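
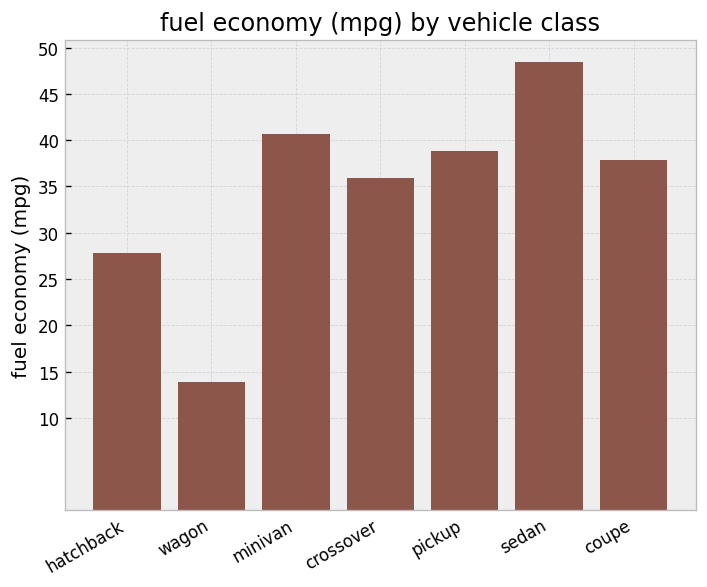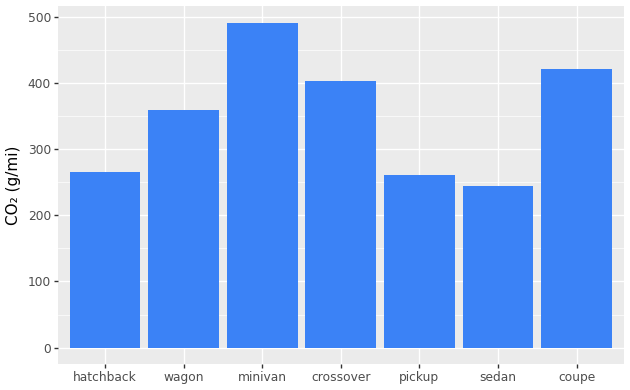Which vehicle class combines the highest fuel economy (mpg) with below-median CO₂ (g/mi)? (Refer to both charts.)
Chart 2 median CO₂ (g/mi) ≈ 350; below-median vehicle classes: hatchback, pickup, sedan. Among those, sedan has the highest fuel economy (mpg) (≈ 50).

sedan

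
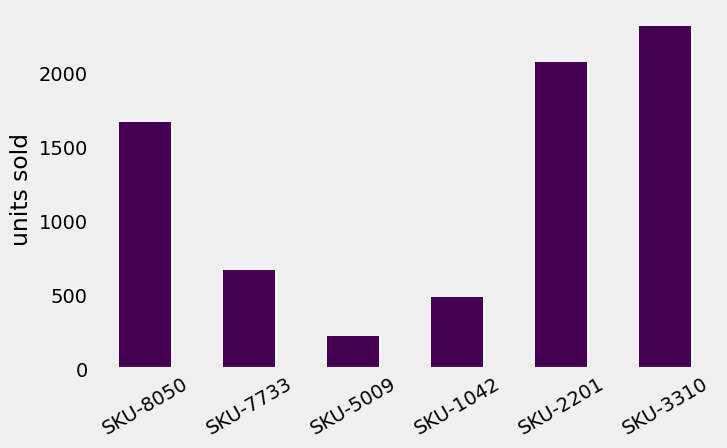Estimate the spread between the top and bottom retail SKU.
Max SKU-3310 ≈ 2400, min SKU-5009 ≈ 200; range ≈ 2200.

≈ 2200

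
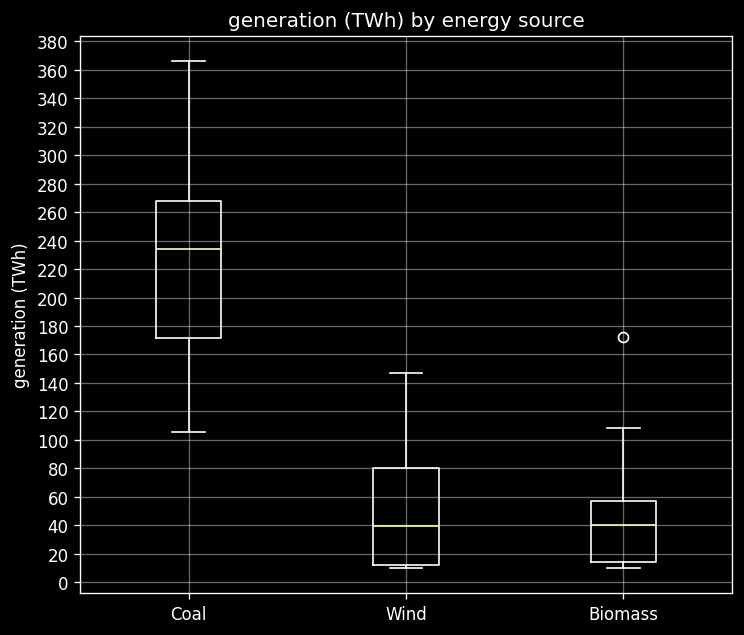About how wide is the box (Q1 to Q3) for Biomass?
Q3 ≈ 60, Q1 ≈ 20; IQR ≈ 40.

≈ 40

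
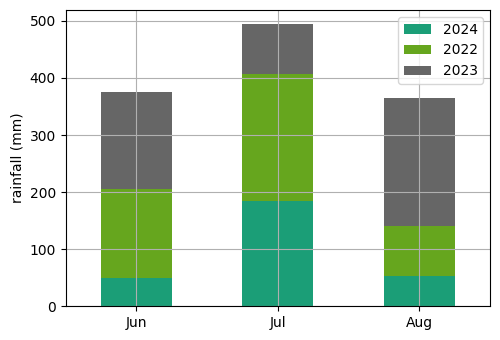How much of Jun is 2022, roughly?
2022 top ≈ 200, bottom ≈ 50; segment ≈ 150.

≈ 150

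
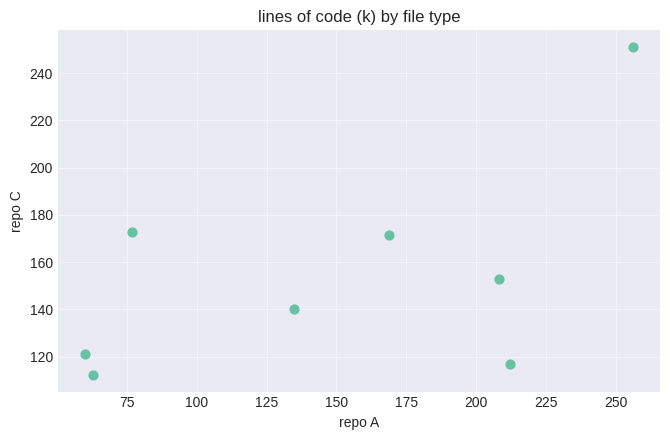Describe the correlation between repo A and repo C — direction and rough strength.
positive, moderate

Points are positively correlated; moderate (|r| ≈ 0.6).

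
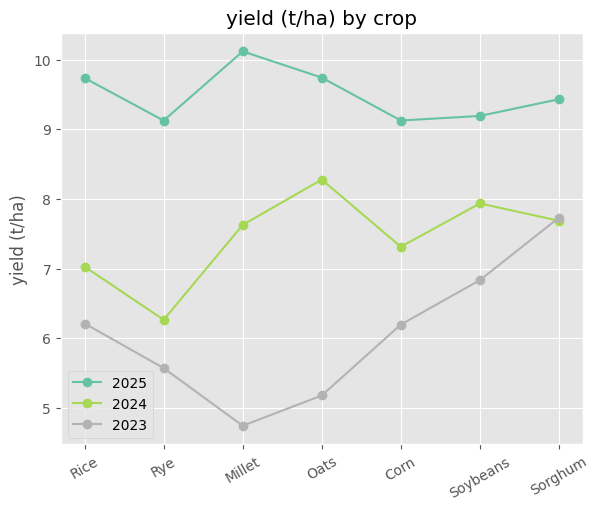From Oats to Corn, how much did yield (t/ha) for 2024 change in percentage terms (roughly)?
≈ -11.8%

Oats ≈ 8.5, Corn ≈ 7.5; (7.5 − 8.5) / 8.5 ≈ -11.8%.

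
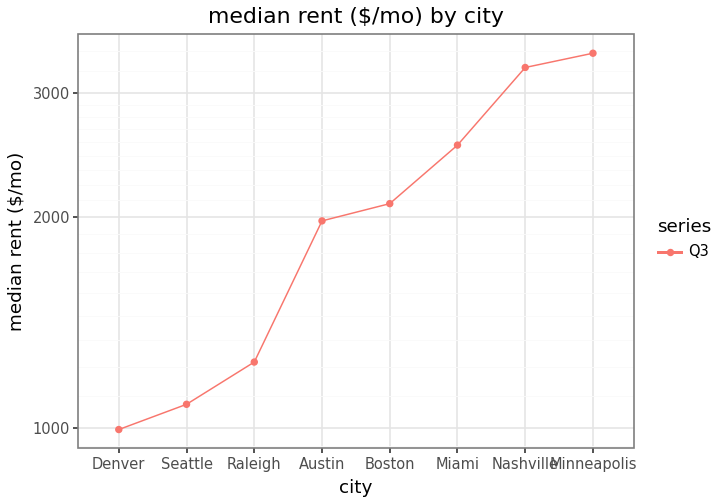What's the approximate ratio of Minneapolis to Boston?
≈ 1.75×

Minneapolis ≈ 3500, Boston ≈ 2000; 3500/2000 ≈ 1.75.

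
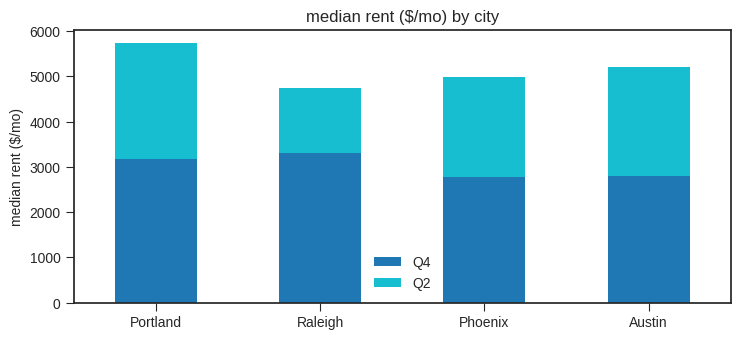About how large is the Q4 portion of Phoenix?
≈ 3000

Q4 top ≈ 3000, bottom ≈ 0; segment ≈ 3000.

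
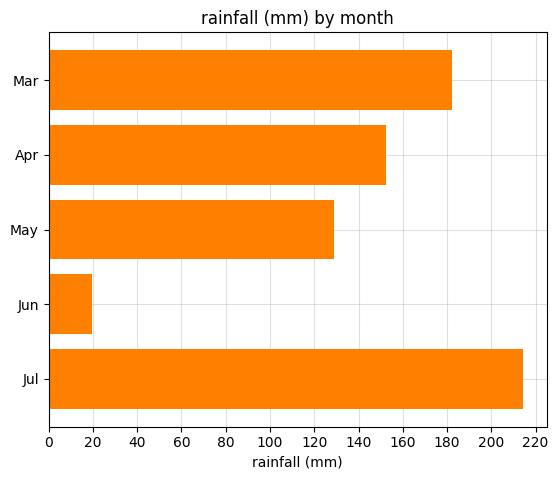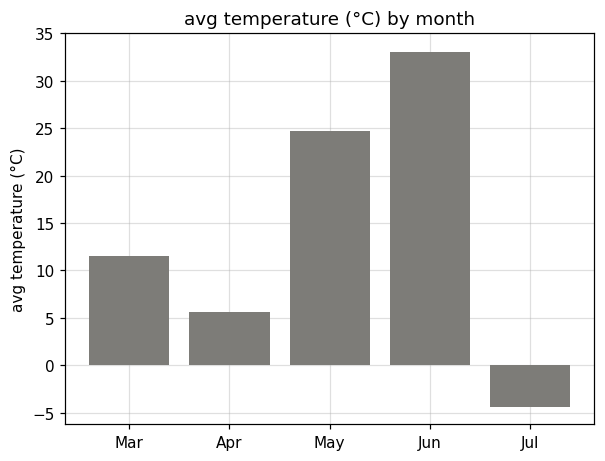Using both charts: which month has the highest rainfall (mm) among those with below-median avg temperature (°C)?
Chart 2 median avg temperature (°C) ≈ 10; below-median months: Apr, Jul. Among those, Jul has the highest rainfall (mm) (≈ 220).

Jul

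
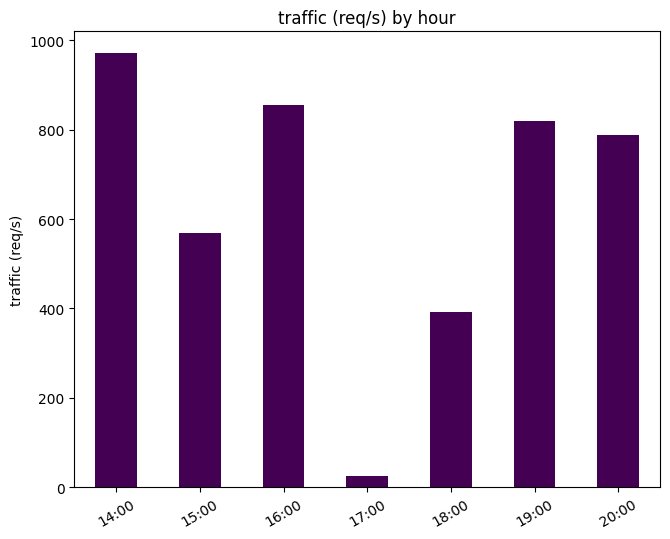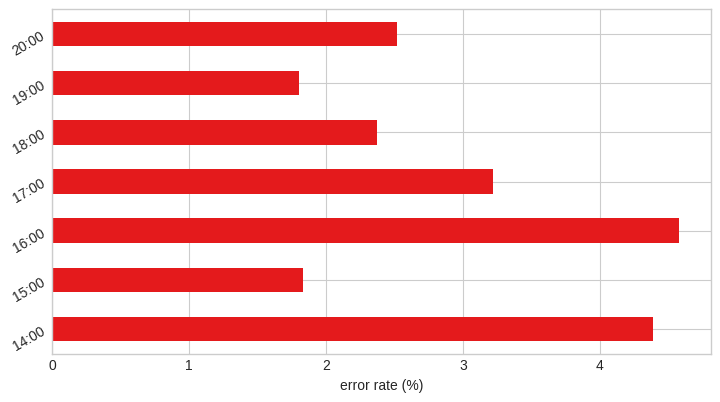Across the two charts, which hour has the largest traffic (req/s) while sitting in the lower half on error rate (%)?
19:00

Chart 2 median error rate (%) ≈ 2.5; below-median hours: 15:00, 18:00, 19:00. Among those, 19:00 has the highest traffic (req/s) (≈ 800).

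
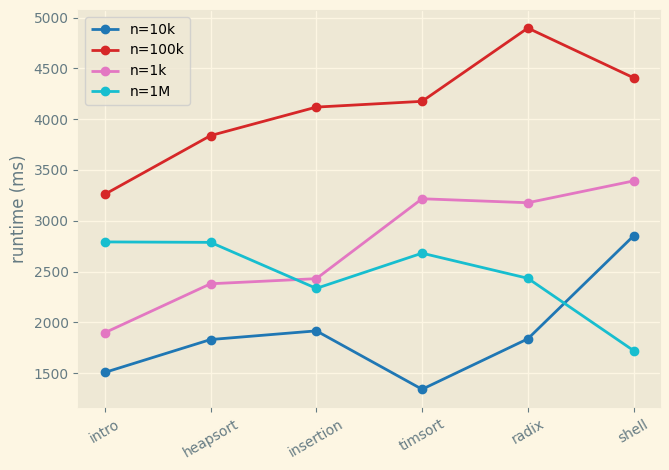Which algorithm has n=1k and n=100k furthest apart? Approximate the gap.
radix: n=1k ≈ 3000, n=100k ≈ 5000 → gap ≈ 2000. Next-largest (insertion) is only ≈ 1500.

radix, ≈ 2000 ms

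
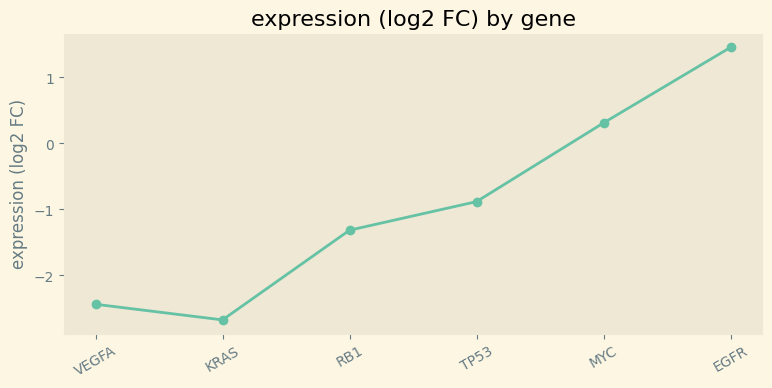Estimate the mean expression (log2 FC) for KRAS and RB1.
≈ -2

(-2.5 + -1.5) / 2 ≈ -2.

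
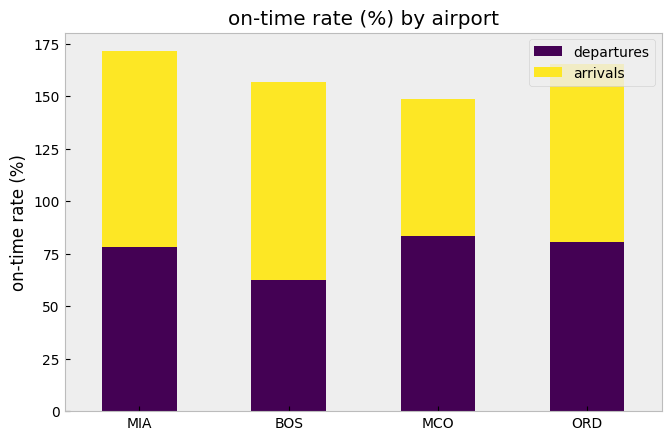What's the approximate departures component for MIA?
≈ 80

departures top ≈ 80, bottom ≈ 0; segment ≈ 80.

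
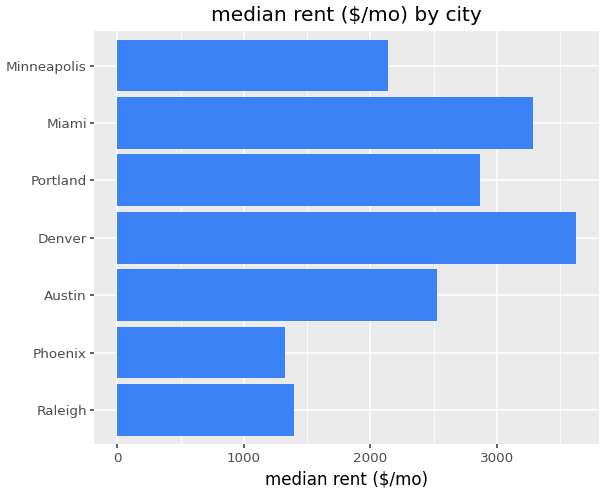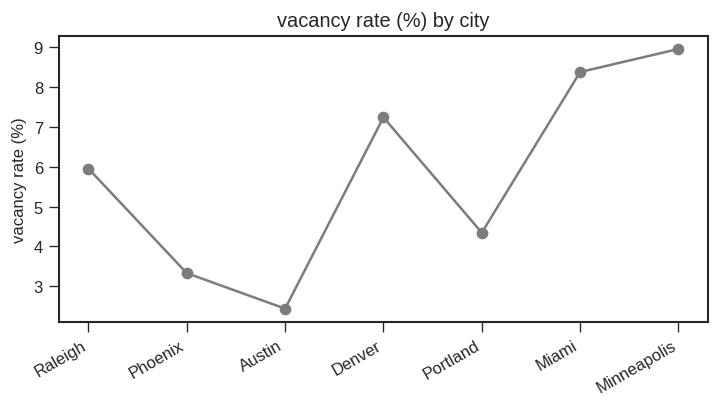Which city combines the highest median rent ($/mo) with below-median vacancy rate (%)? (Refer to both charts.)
Chart 2 median vacancy rate (%) ≈ 6; below-median cities: Phoenix, Austin, Portland. Among those, Portland has the highest median rent ($/mo) (≈ 3000).

Portland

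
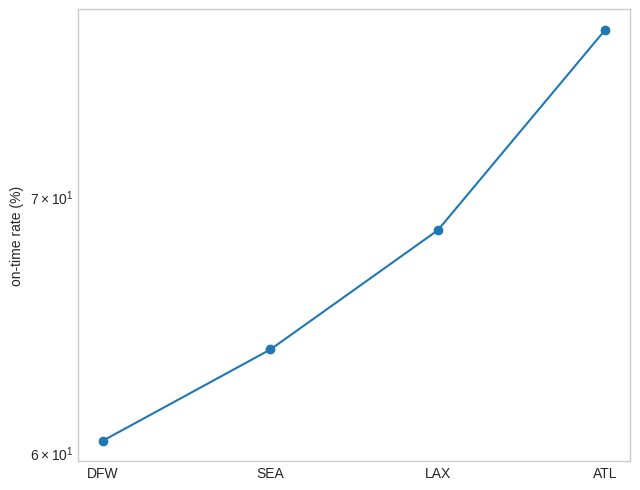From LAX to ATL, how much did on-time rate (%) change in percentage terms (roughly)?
LAX ≈ 68, ATL ≈ 78; (78 − 68) / 68 ≈ +14.7%.

≈ +14.7%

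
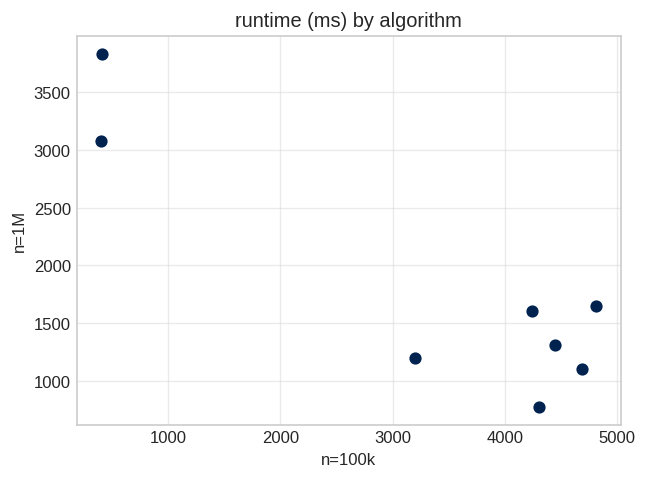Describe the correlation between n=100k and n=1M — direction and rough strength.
negative, strong

Points are negatively correlated; strong (|r| ≈ 0.9).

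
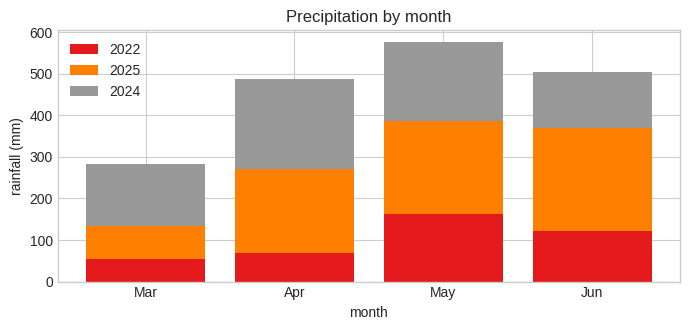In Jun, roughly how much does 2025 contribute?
2025 top ≈ 350, bottom ≈ 100; segment ≈ 250.

≈ 250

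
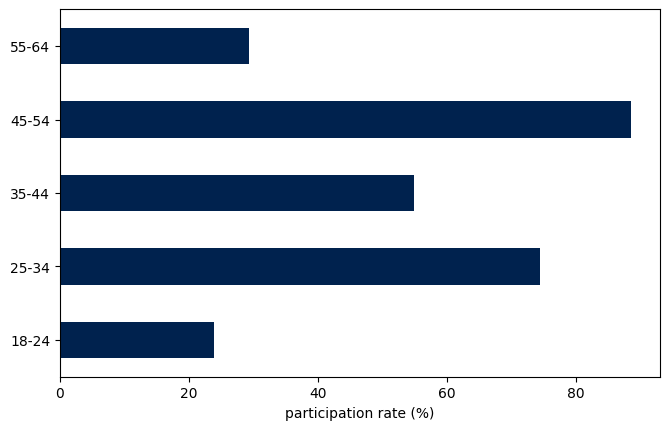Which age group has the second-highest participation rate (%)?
25-34

Top 3: 45-54 ≈ 90, 25-34 ≈ 70, 35-44 ≈ 50.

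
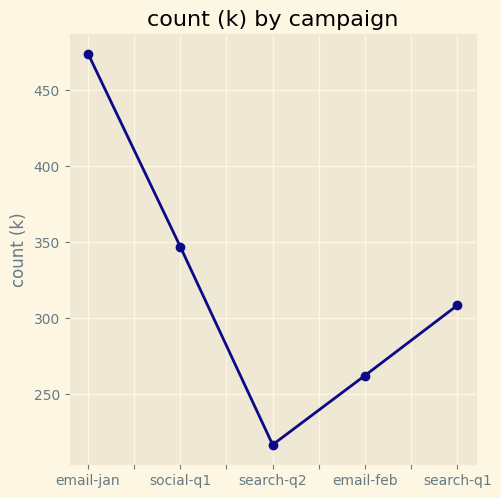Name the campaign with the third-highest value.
Top 4: email-jan ≈ 475, social-q1 ≈ 350, search-q1 ≈ 300, email-feb ≈ 250.

search-q1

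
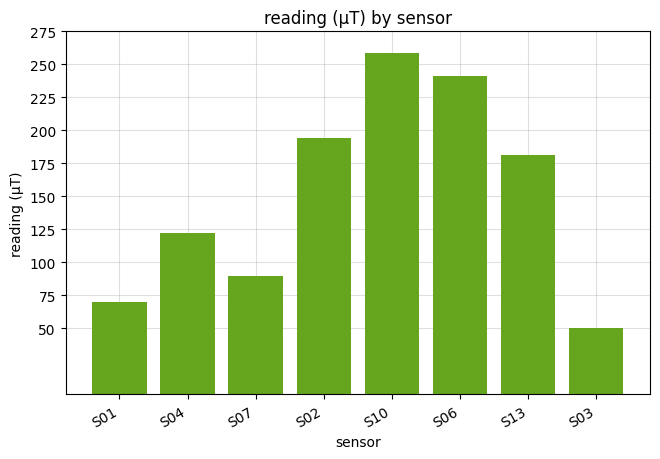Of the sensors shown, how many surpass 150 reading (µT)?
Above 150: S02, S10, S06, S13.

4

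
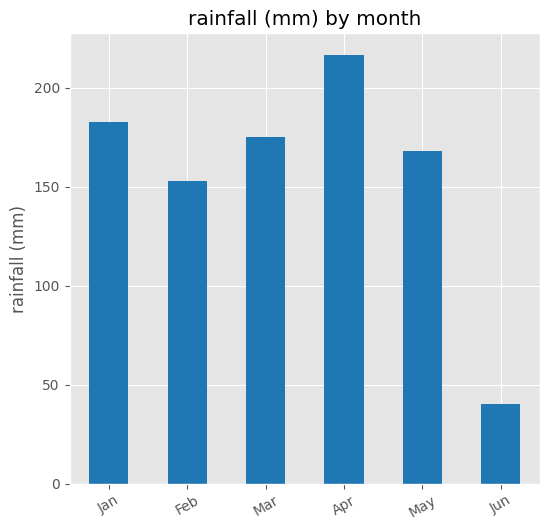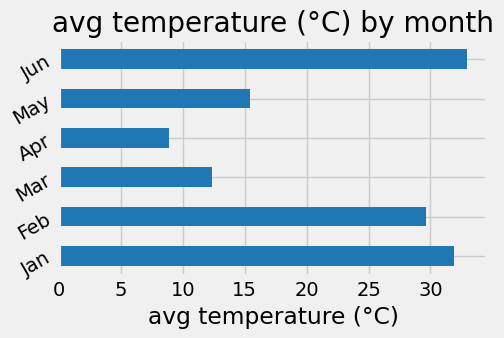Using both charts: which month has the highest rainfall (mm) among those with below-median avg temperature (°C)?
Chart 2 median avg temperature (°C) ≈ 25; below-median months: Mar, Apr, May. Among those, Apr has the highest rainfall (mm) (≈ 220).

Apr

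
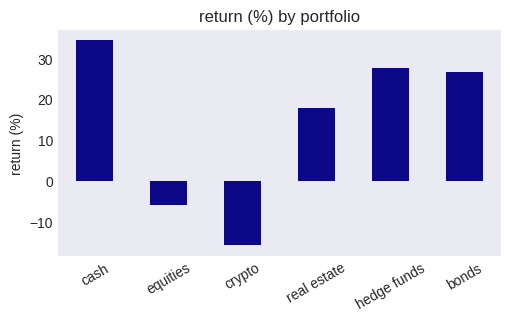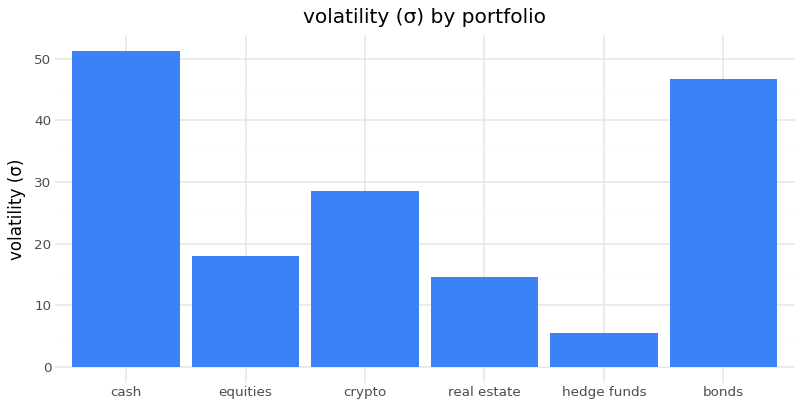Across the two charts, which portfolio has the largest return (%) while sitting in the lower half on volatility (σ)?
hedge funds

Chart 2 median volatility (σ) ≈ 25; below-median portfolios: equities, real estate, hedge funds. Among those, hedge funds has the highest return (%) (≈ 30).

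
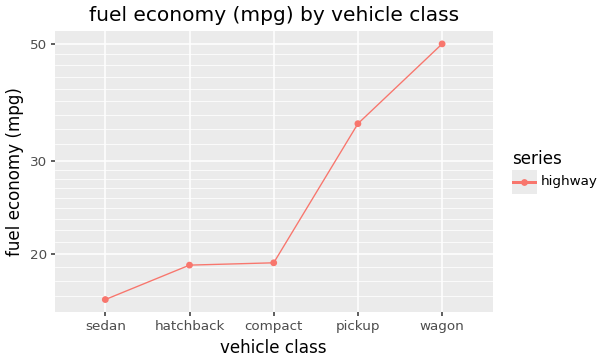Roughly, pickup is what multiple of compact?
≈ 1.75×

pickup ≈ 35, compact ≈ 20; 35/20 ≈ 1.75.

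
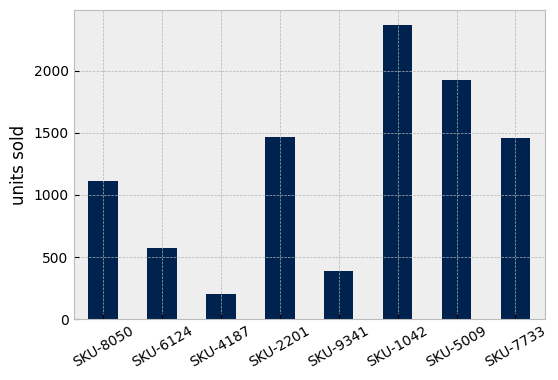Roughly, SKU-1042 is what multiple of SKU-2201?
SKU-1042 ≈ 2400, SKU-2201 ≈ 1400; 2400/1400 ≈ 1.71.

≈ 1.71×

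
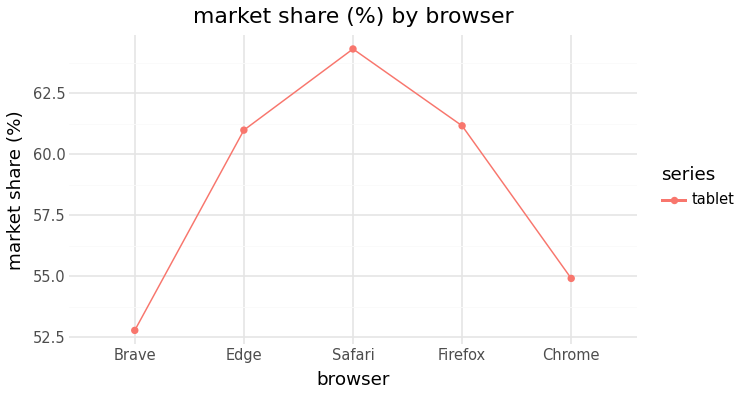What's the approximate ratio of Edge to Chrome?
≈ 1.11×

Edge ≈ 61, Chrome ≈ 55; 61/55 ≈ 1.11.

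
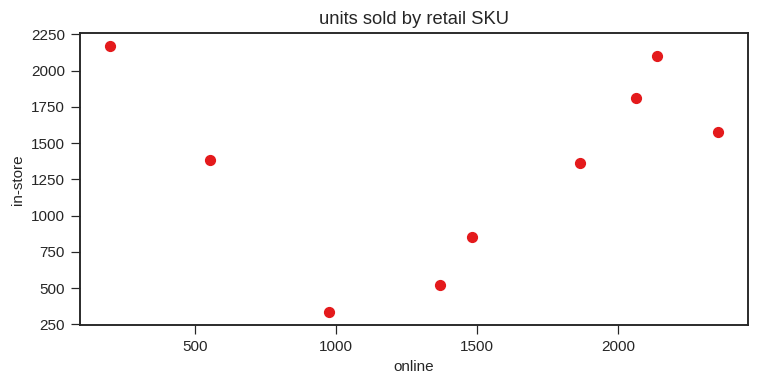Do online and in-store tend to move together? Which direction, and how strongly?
Points are roughly uncorrelated; weak (|r| ≈ 0.1).

no clear correlation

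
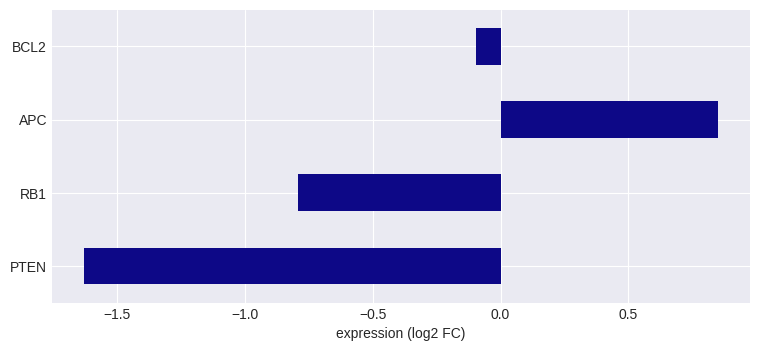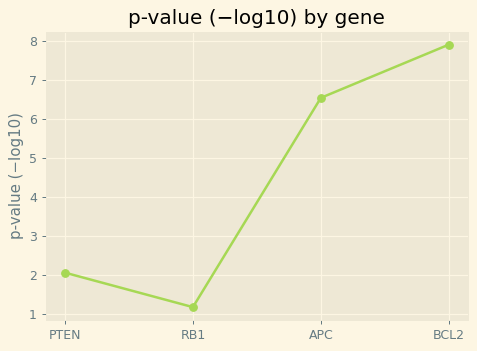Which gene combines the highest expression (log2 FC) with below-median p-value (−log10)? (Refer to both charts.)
Chart 2 median p-value (−log10) ≈ 4; below-median genes: PTEN, RB1. Among those, RB1 has the highest expression (log2 FC) (≈ -0.8).

RB1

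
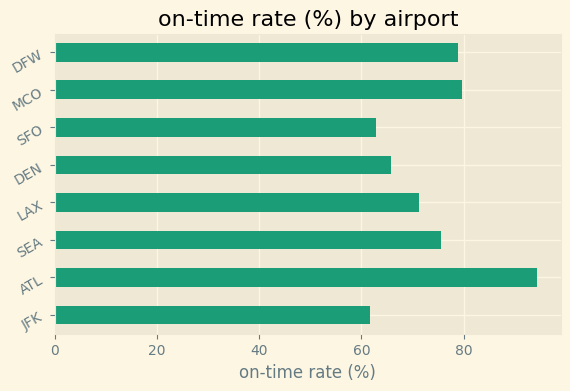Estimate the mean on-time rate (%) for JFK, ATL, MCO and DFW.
≈ 78

(60 + 90 + 80 + 80) / 4 ≈ 78.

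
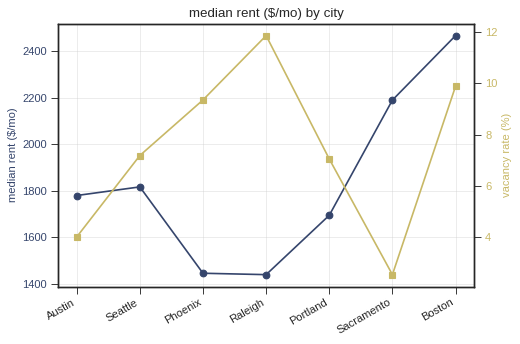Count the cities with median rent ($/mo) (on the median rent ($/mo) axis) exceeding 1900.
2

Above 1900: Sacramento, Boston.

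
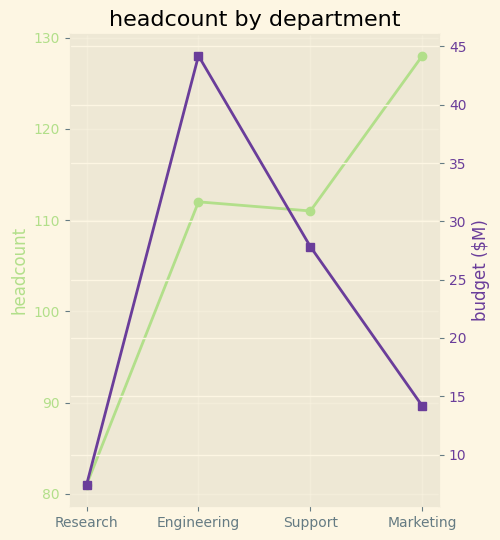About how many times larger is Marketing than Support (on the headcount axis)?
≈ 1.18×

Marketing ≈ 130, Support ≈ 110; 130/110 ≈ 1.18.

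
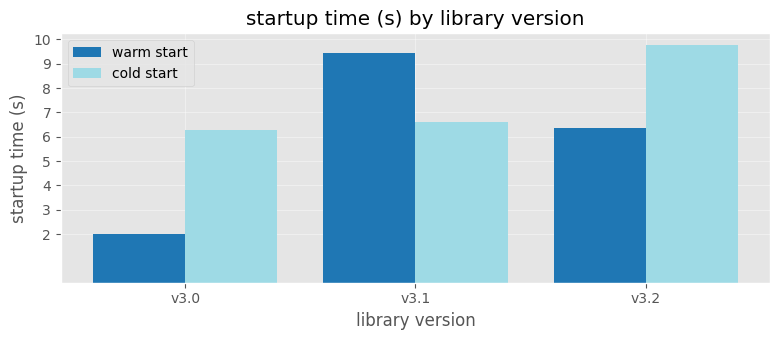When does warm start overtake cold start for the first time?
v3.1

v3.0: warm start ≈ 2 vs cold start ≈ 6 (not yet); v3.1: warm start ≈ 9 vs cold start ≈ 7 (first crossover).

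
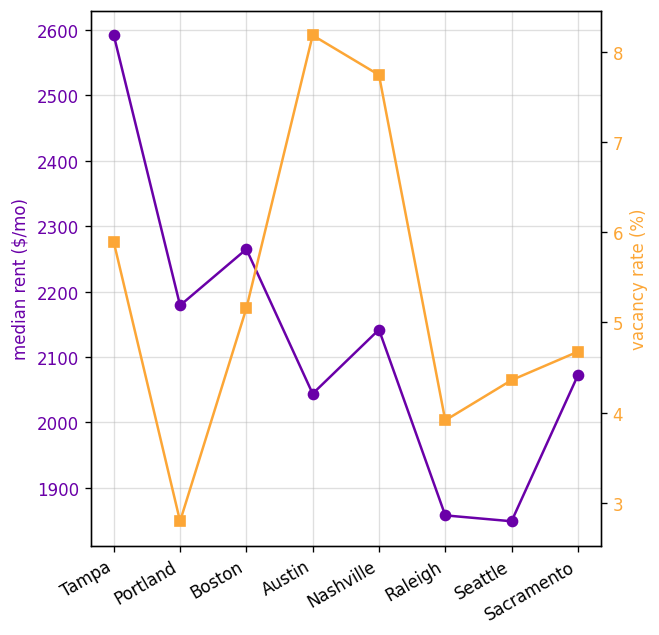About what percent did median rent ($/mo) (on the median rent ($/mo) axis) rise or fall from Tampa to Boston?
Tampa ≈ 2600, Boston ≈ 2300; (2300 − 2600) / 2600 ≈ -11.5%.

≈ -11.5%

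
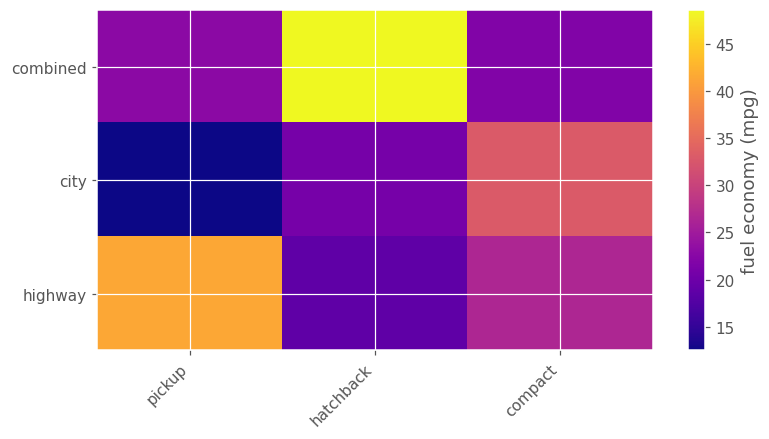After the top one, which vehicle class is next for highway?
Top 3 for highway: pickup ≈ 40, compact ≈ 25, hatchback ≈ 20.

compact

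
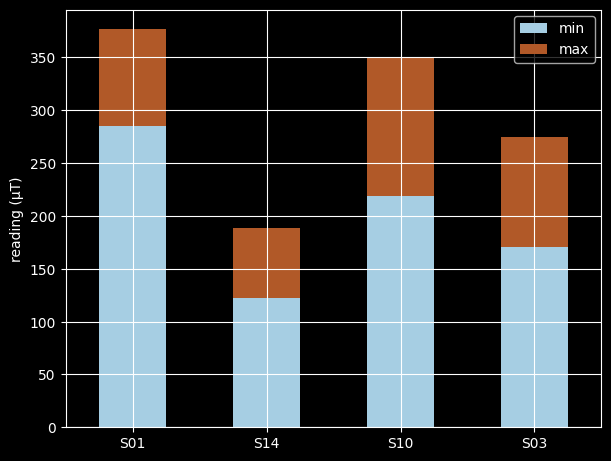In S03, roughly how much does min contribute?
≈ 150

min top ≈ 150, bottom ≈ 0; segment ≈ 150.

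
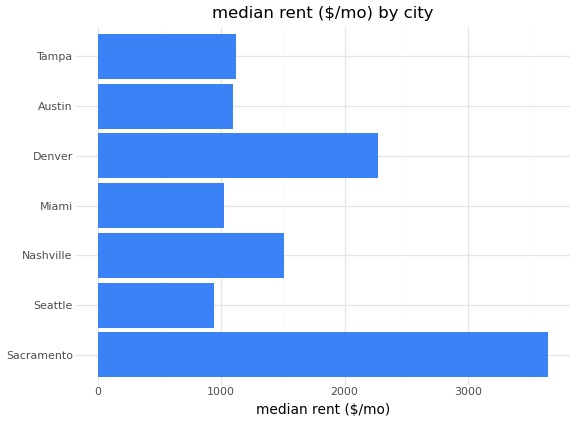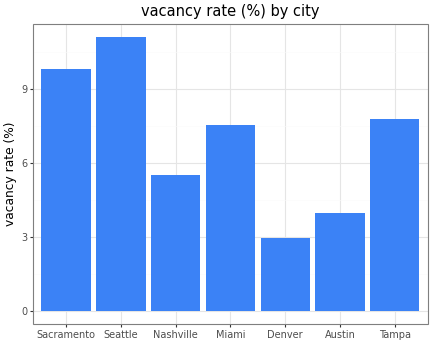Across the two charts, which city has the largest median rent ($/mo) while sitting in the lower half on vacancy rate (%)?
Denver

Chart 2 median vacancy rate (%) ≈ 8; below-median cities: Nashville, Denver, Austin. Among those, Denver has the highest median rent ($/mo) (≈ 2500).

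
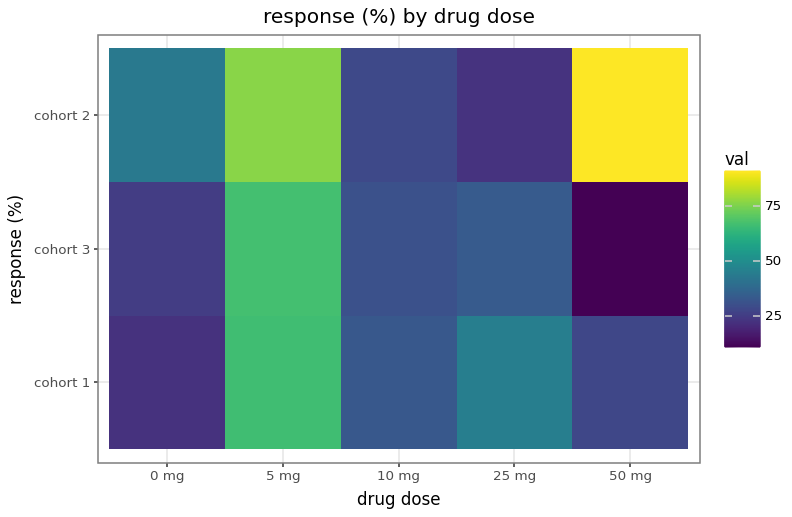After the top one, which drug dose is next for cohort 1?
25 mg

Top 3 for cohort 1: 5 mg ≈ 70, 25 mg ≈ 40, 10 mg ≈ 30.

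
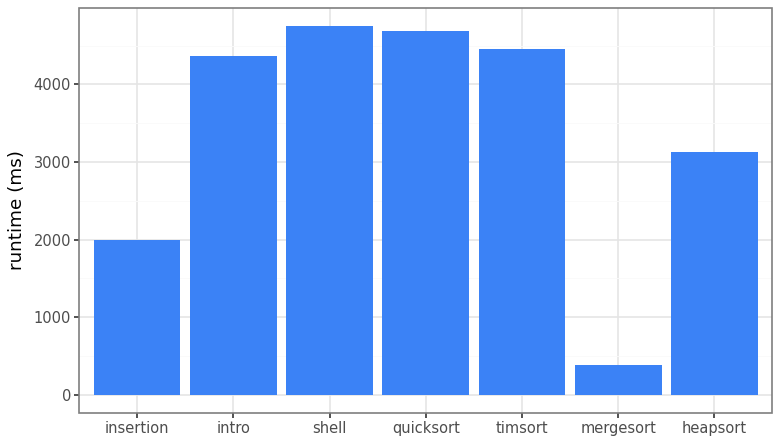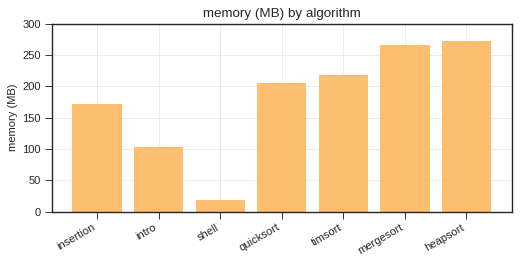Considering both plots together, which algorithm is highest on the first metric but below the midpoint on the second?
shell

Chart 2 median memory (MB) ≈ 200; below-median algorithms: insertion, intro, shell. Among those, shell has the highest runtime (ms) (≈ 5000).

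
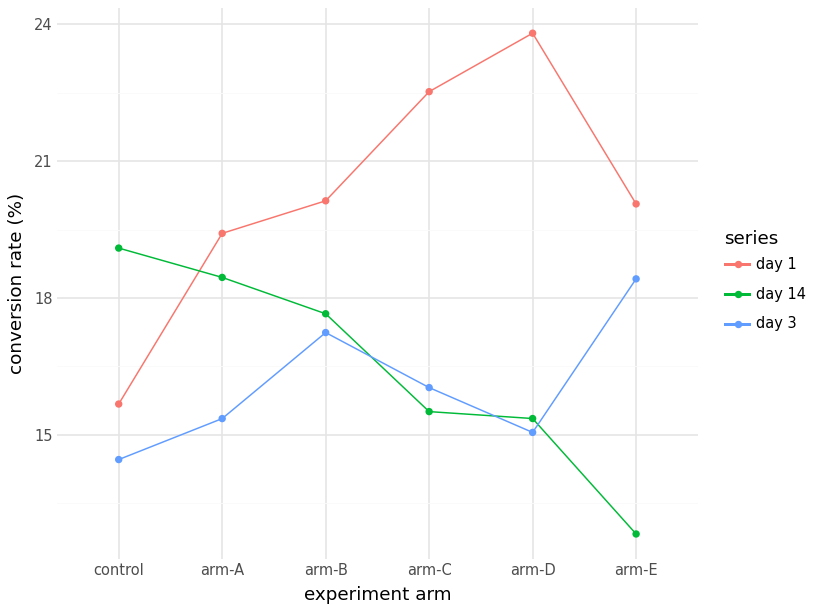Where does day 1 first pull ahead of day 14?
arm-A

control: day 1 ≈ 16 vs day 14 ≈ 19 (not yet); arm-A: day 1 ≈ 19 vs day 14 ≈ 18 (first crossover).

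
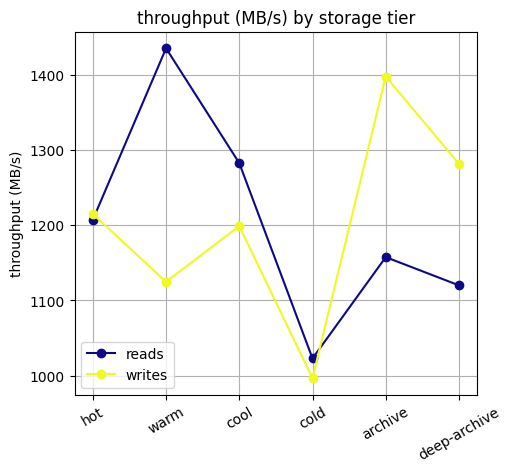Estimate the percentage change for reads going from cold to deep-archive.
cold ≈ 1000, deep-archive ≈ 1100; (1100 − 1000) / 1000 ≈ +10%.

≈ +10%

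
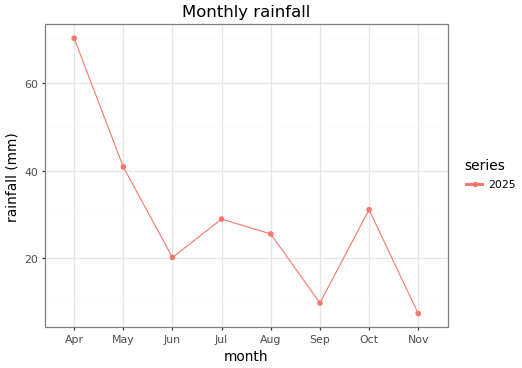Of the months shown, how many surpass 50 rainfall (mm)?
1

Above 50: Apr.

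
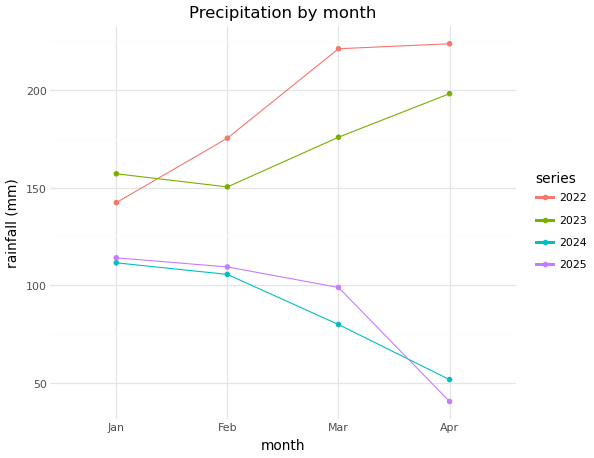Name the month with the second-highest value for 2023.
Top 3 for 2023: Apr ≈ 200, Mar ≈ 180, Jan ≈ 160.

Mar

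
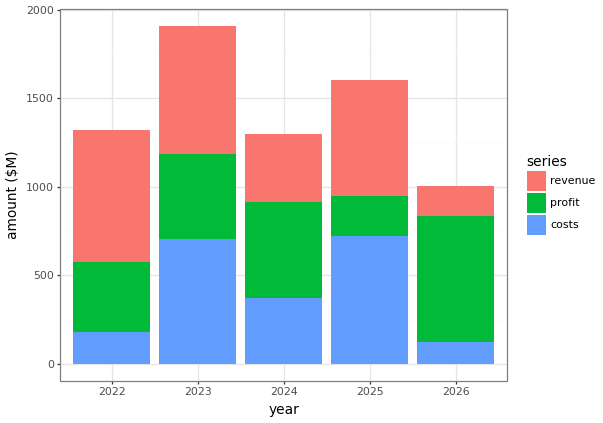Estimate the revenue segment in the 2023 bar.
revenue top ≈ 2000, bottom ≈ 1200; segment ≈ 800.

≈ 800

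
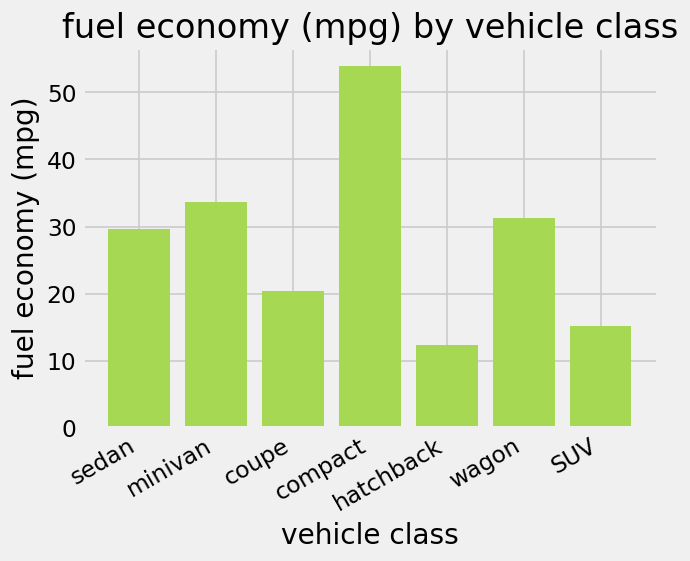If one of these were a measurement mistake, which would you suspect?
compact

compact ≈ 55; the rest sit between ≈ 10 and ≈ 35.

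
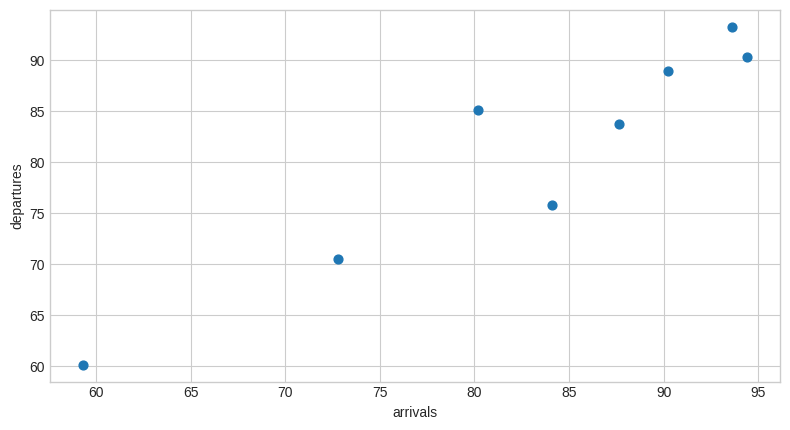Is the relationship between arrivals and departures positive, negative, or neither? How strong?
Points are positively correlated; strong (|r| ≈ 0.9).

positive, strong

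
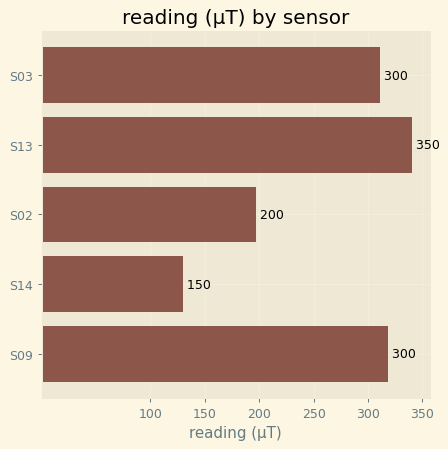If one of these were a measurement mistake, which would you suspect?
S14

S14 ≈ 150; the rest sit between ≈ 200 and ≈ 350.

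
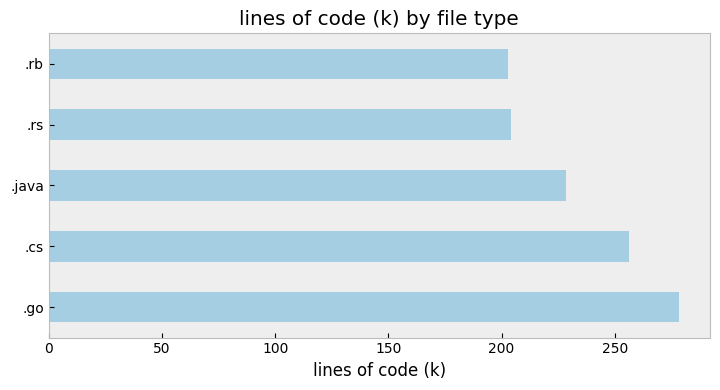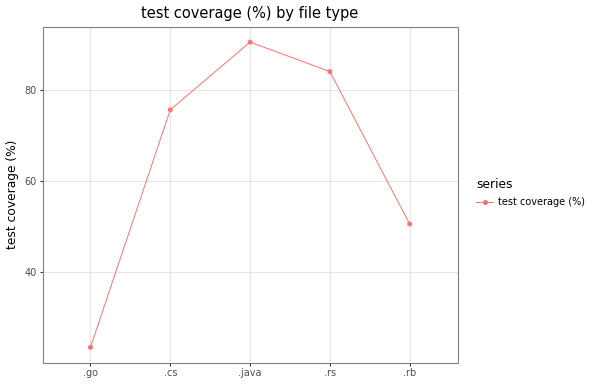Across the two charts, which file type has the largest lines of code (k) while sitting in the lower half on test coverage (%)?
.go

Chart 2 median test coverage (%) ≈ 80; below-median file types: .go, .rb. Among those, .go has the highest lines of code (k) (≈ 300).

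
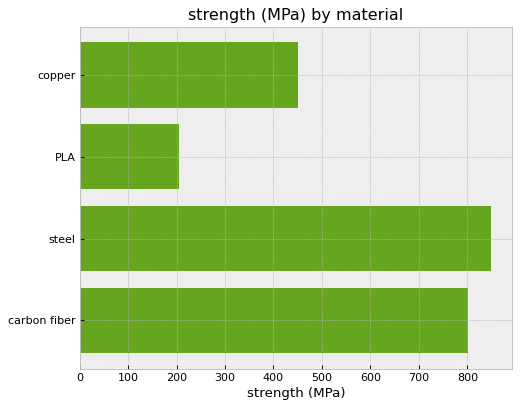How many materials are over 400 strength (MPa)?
Above 400: copper, steel, carbon fiber.

3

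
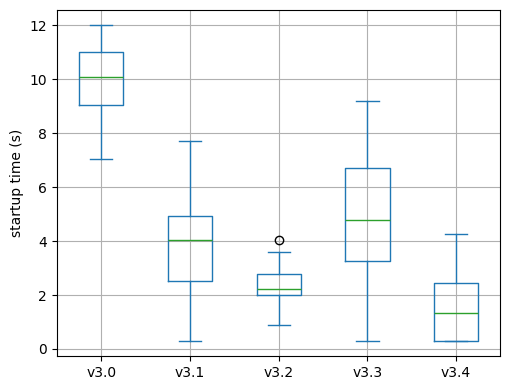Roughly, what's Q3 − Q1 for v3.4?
Q3 ≈ 2, Q1 ≈ 0; IQR ≈ 2.

≈ 2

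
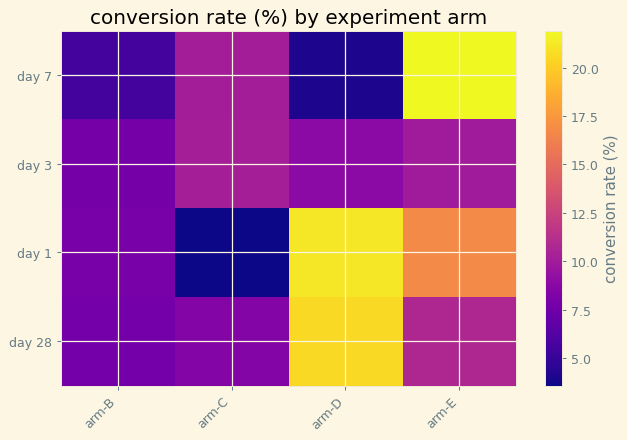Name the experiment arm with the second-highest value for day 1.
Top 3 for day 1: arm-D ≈ 22, arm-E ≈ 16, arm-B ≈ 8.

arm-E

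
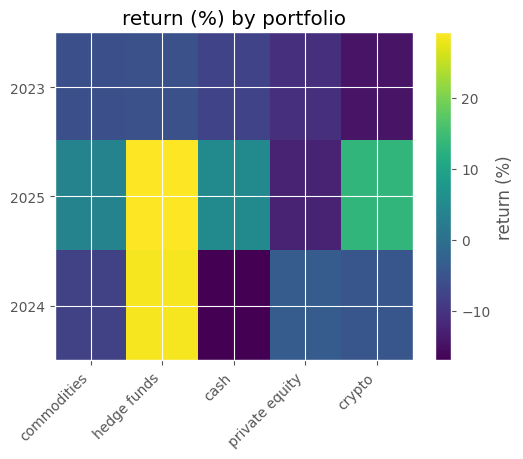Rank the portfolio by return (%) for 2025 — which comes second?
crypto

Top 3 for 2025: hedge funds ≈ 30, crypto ≈ 15, cash ≈ 5.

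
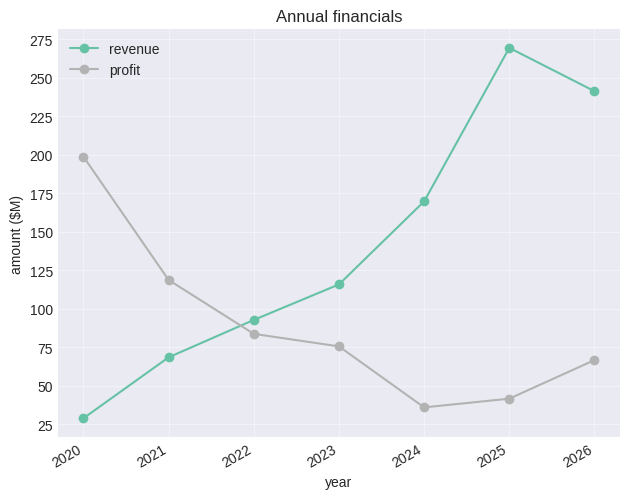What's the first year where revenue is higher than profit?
2021: revenue ≈ 75 vs profit ≈ 125 (not yet); 2022: revenue ≈ 100 vs profit ≈ 75 (first crossover).

2022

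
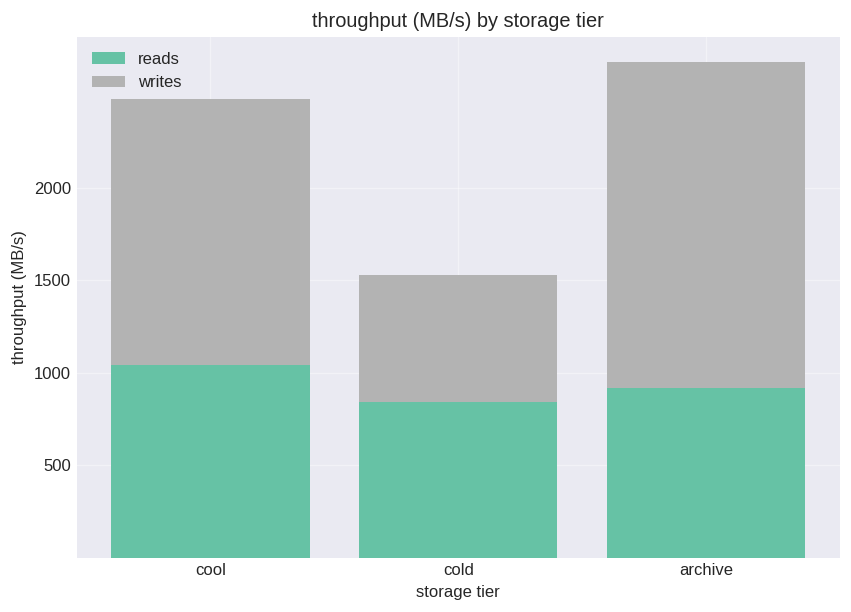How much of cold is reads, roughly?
reads top ≈ 1000, bottom ≈ 0; segment ≈ 1000.

≈ 1000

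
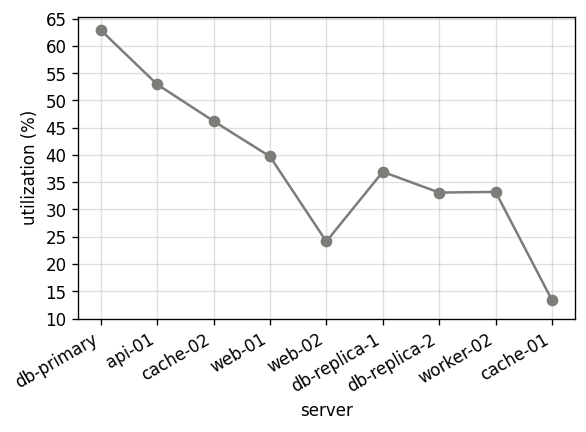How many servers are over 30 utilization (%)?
Above 30: db-primary, api-01, cache-02, web-01, db-replica-1, db-replica-2, worker-02.

7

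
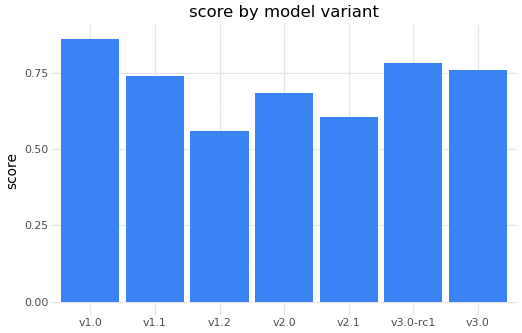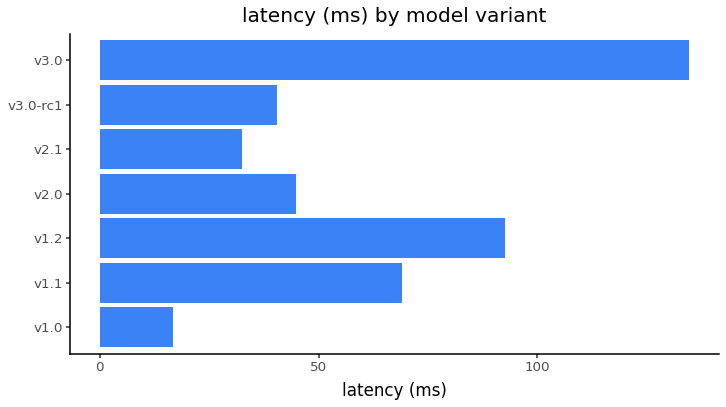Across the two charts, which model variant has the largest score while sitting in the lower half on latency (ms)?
Chart 2 median latency (ms) ≈ 40; below-median model variants: v1.0, v2.1, v3.0-rc1. Among those, v1.0 has the highest score (≈ 0.9).

v1.0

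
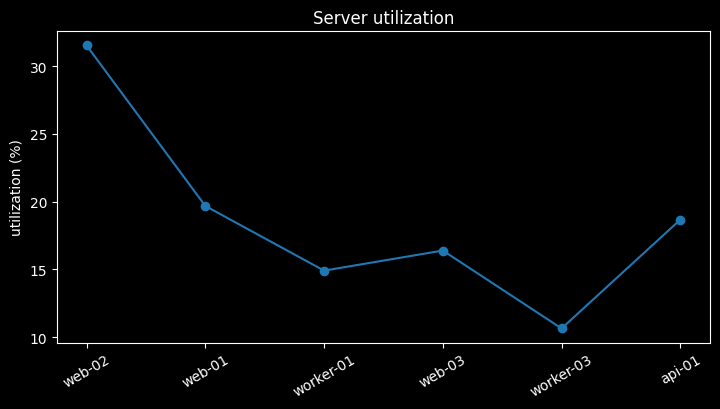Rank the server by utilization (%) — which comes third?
Top 4: web-02 ≈ 32, web-01 ≈ 20, api-01 ≈ 18, web-03 ≈ 16.

api-01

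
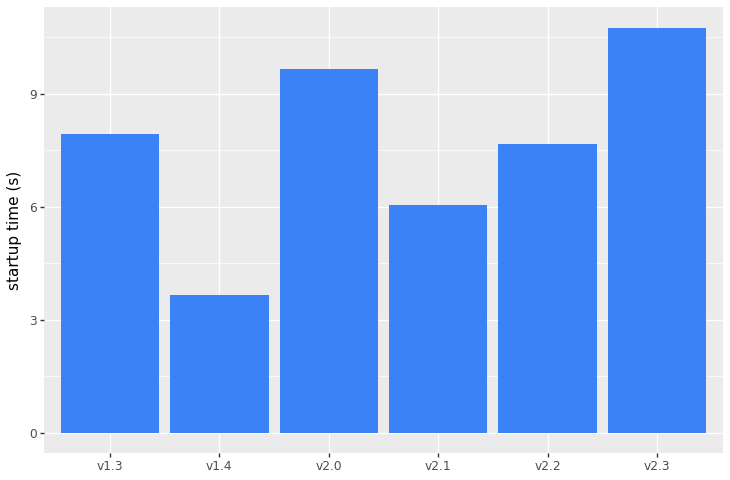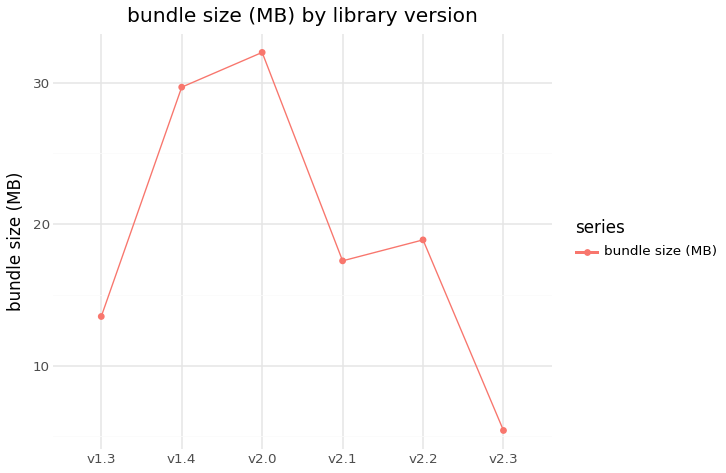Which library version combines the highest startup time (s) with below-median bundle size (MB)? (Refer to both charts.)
Chart 2 median bundle size (MB) ≈ 20; below-median library versions: v1.3, v2.1, v2.3. Among those, v2.3 has the highest startup time (s) (≈ 11).

v2.3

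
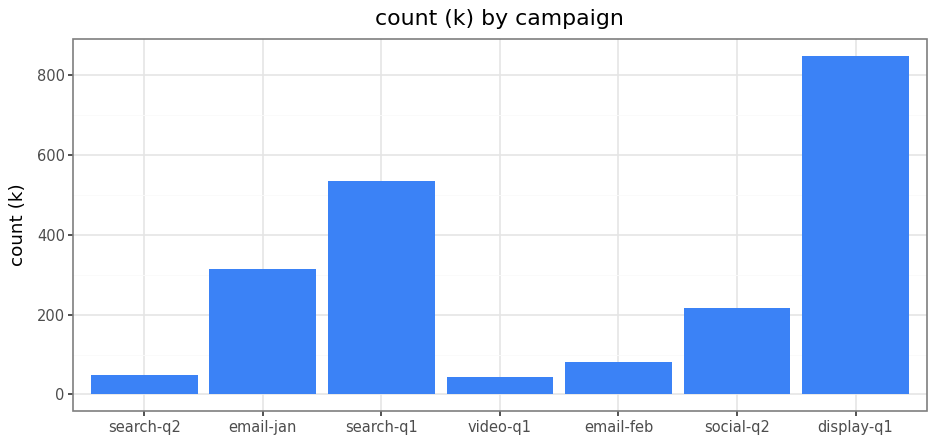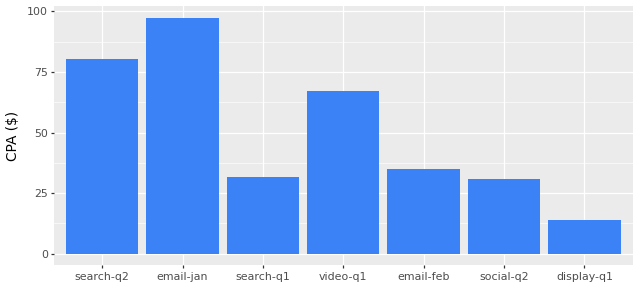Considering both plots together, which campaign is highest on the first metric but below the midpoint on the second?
Chart 2 median CPA ($) ≈ 30; below-median campaigns: search-q1, social-q2, display-q1. Among those, display-q1 has the highest count (k) (≈ 800).

display-q1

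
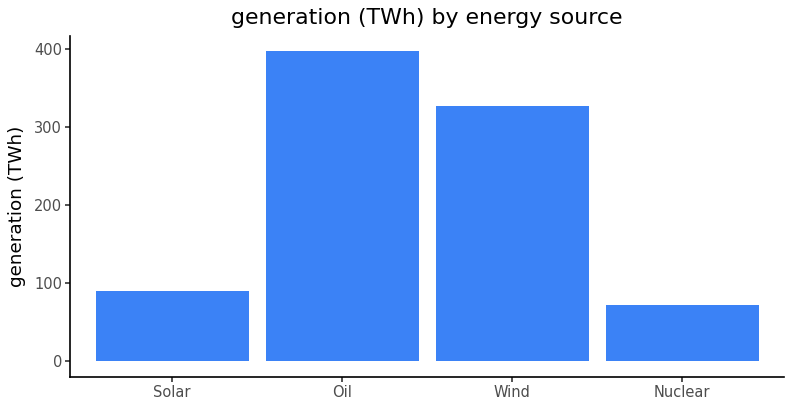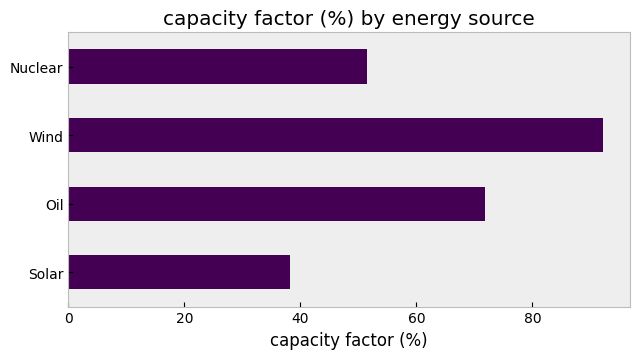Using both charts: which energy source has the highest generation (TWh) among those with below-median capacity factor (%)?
Chart 2 median capacity factor (%) ≈ 60; below-median energy sources: Solar, Nuclear. Among those, Solar has the highest generation (TWh) (≈ 100).

Solar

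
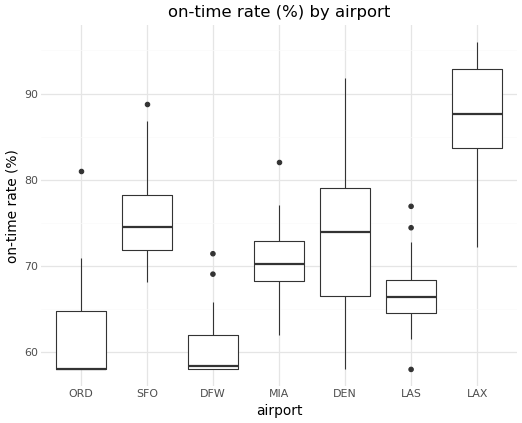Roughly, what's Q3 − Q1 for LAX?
Q3 ≈ 95, Q1 ≈ 85; IQR ≈ 10.

≈ 10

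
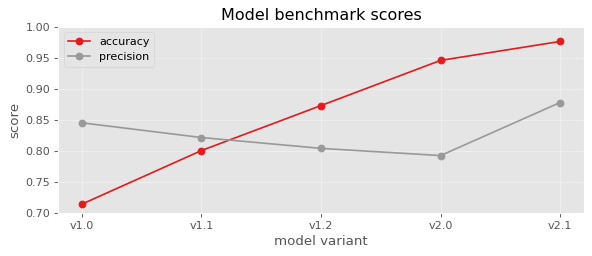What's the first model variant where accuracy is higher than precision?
v1.2

v1.1: accuracy ≈ 0.80 vs precision ≈ 0.80 (not yet); v1.2: accuracy ≈ 0.85 vs precision ≈ 0.80 (first crossover).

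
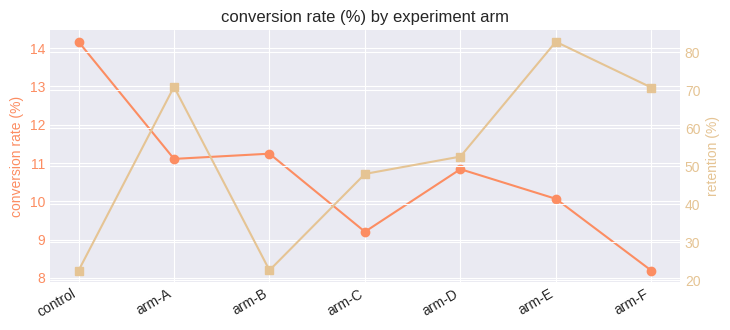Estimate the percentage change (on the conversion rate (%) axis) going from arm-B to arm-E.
arm-B ≈ 11.0, arm-E ≈ 10.0; (10.0 − 11.0) / 11.0 ≈ -9.1%.

≈ -9.1%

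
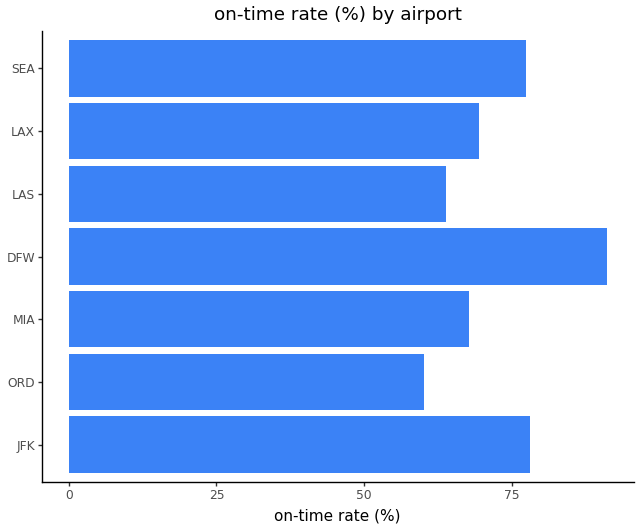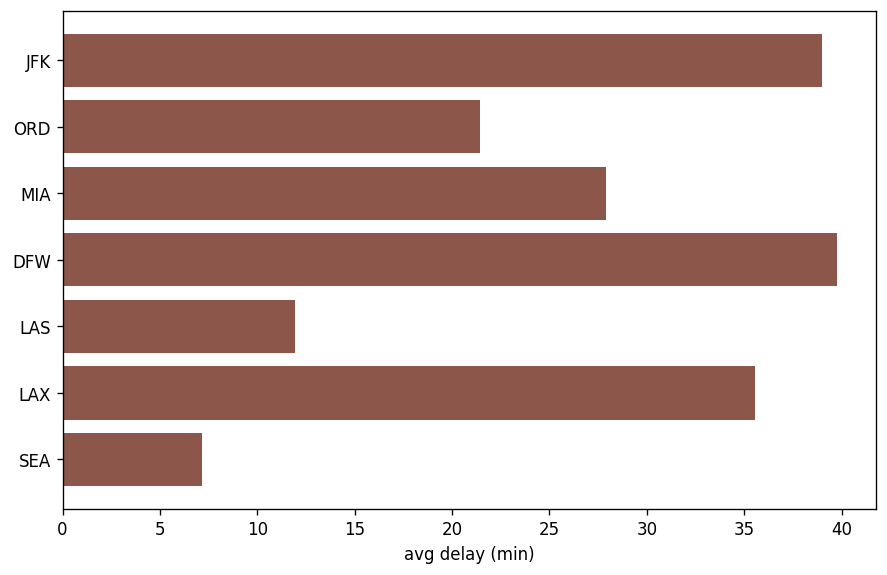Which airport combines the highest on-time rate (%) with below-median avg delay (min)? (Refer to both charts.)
Chart 2 median avg delay (min) ≈ 30; below-median airports: ORD, LAS, SEA. Among those, SEA has the highest on-time rate (%) (≈ 80).

SEA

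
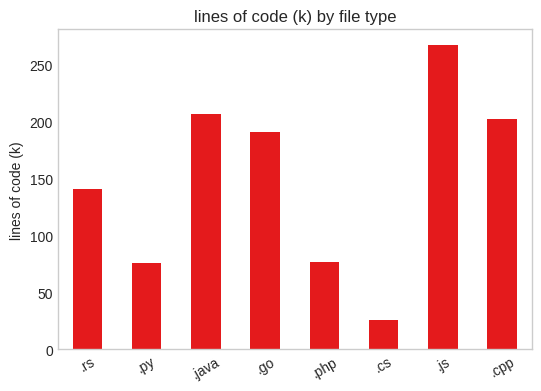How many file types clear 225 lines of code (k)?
1

Above 225: .js.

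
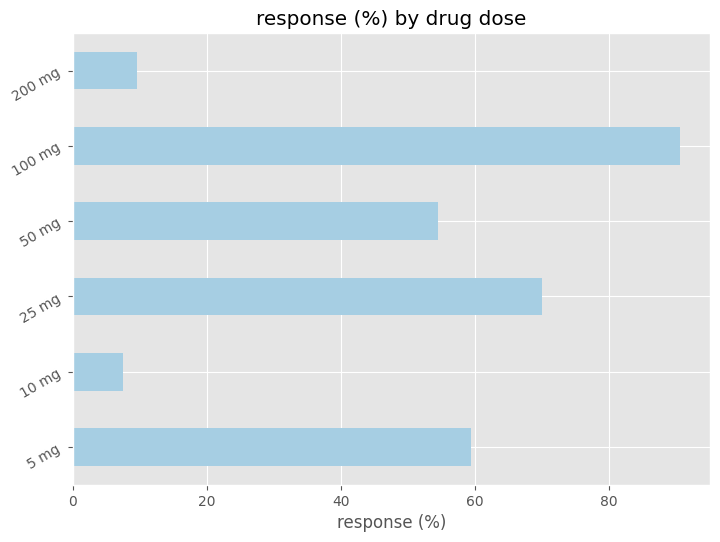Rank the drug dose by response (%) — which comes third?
Top 4: 100 mg ≈ 90, 25 mg ≈ 70, 5 mg ≈ 60, 50 mg ≈ 50.

5 mg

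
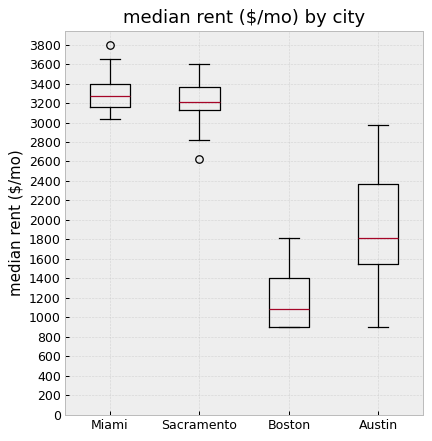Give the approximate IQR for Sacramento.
≈ 200

Q3 ≈ 3400, Q1 ≈ 3200; IQR ≈ 200.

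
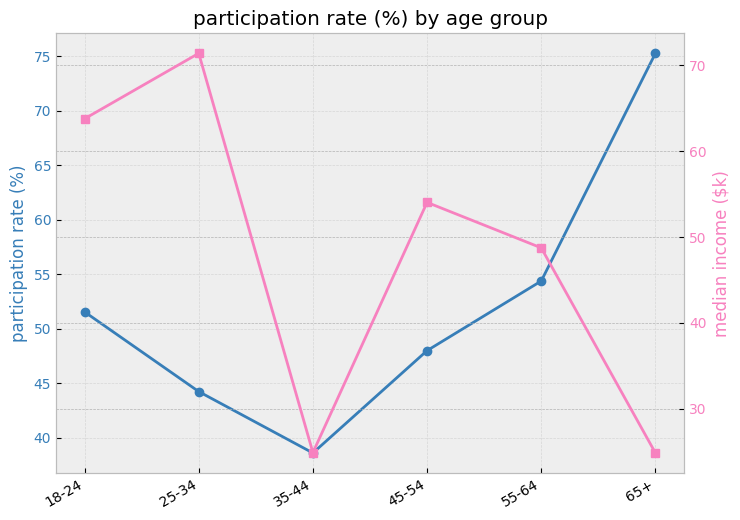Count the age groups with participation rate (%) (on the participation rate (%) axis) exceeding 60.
1

Above 60: 65+.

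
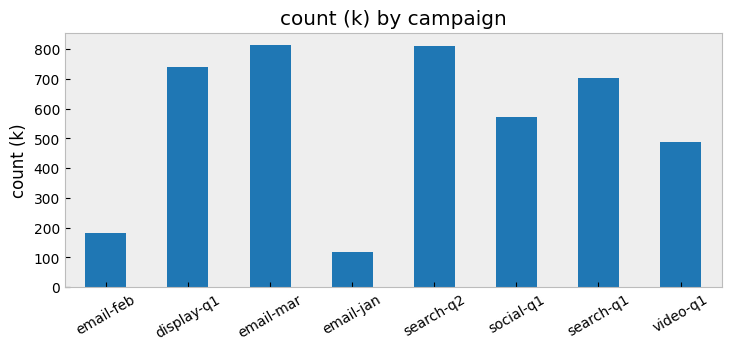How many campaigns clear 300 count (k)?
6

Above 300: display-q1, email-mar, search-q2, social-q1, search-q1, video-q1.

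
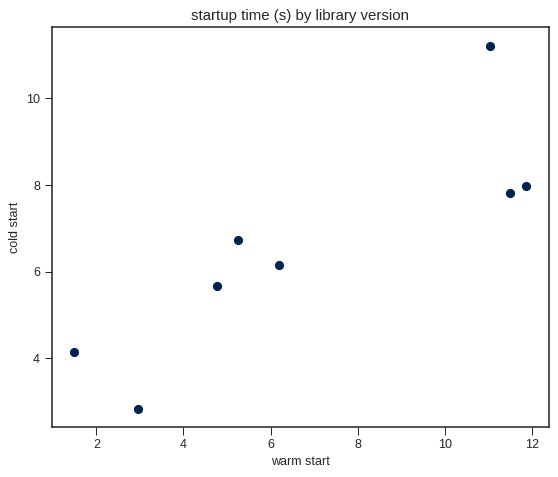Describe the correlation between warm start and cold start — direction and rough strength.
Points are positively correlated; strong (|r| ≈ 0.8).

positive, strong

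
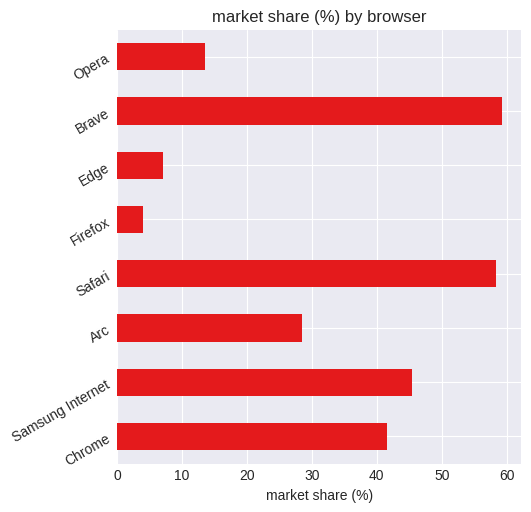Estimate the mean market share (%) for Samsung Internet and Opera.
(45 + 15) / 2 ≈ 30.

≈ 30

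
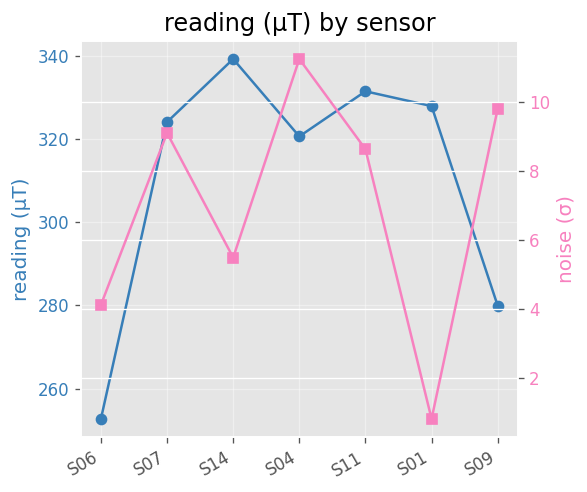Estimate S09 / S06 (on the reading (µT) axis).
≈ 1.12×

S09 ≈ 280, S06 ≈ 250; 280/250 ≈ 1.12.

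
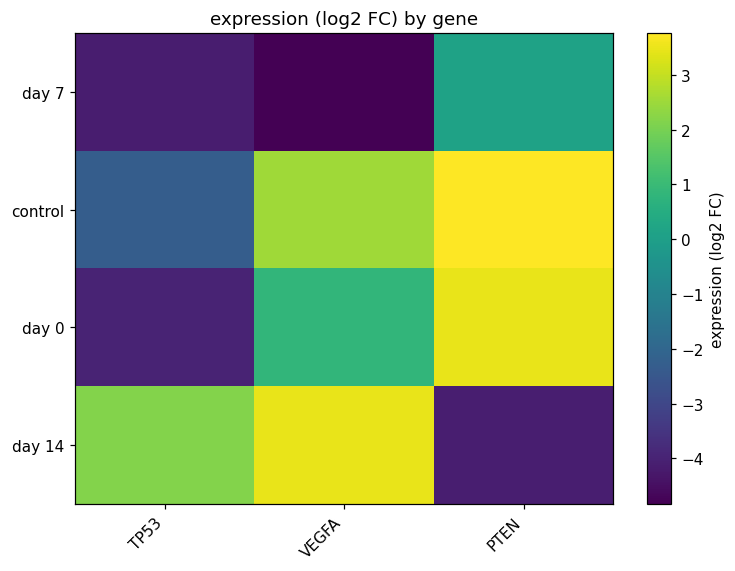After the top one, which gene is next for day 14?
TP53

Top 3 for day 14: VEGFA ≈ 3, TP53 ≈ 2, PTEN ≈ -4.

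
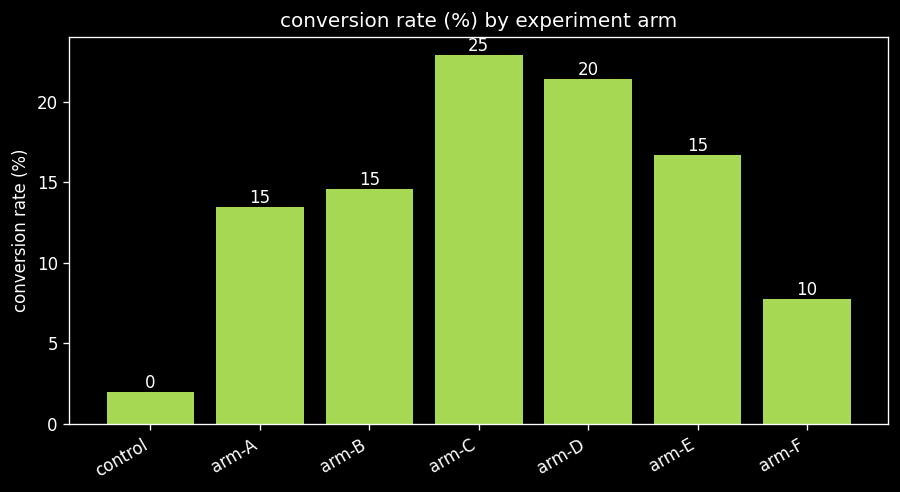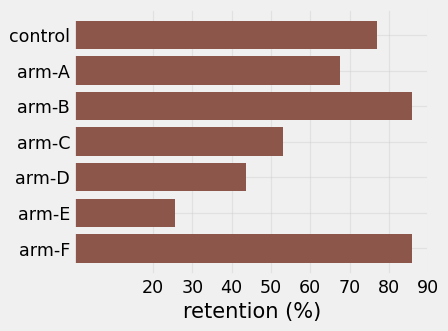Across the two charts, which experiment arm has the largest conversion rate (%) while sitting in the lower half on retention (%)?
arm-C

Chart 2 median retention (%) ≈ 70; below-median experiment arms: arm-C, arm-D, arm-E. Among those, arm-C has the highest conversion rate (%) (≈ 25).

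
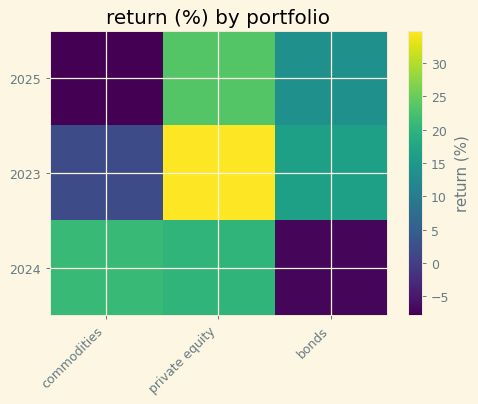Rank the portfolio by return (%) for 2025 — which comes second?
bonds

Top 3 for 2025: private equity ≈ 25, bonds ≈ 15, commodities ≈ -10.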